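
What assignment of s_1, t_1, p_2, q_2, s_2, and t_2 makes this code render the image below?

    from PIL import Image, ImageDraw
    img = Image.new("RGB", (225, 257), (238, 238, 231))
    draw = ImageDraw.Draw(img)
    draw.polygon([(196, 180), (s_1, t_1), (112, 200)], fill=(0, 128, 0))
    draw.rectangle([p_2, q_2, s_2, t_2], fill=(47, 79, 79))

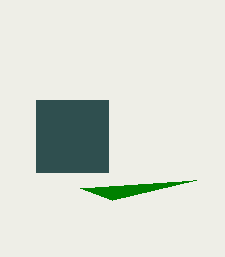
s_1 = 80; t_1 = 188; p_2 = 36; q_2 = 100; s_2 = 108; t_2 = 172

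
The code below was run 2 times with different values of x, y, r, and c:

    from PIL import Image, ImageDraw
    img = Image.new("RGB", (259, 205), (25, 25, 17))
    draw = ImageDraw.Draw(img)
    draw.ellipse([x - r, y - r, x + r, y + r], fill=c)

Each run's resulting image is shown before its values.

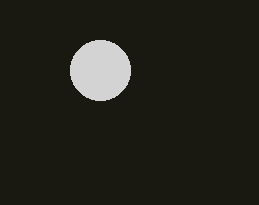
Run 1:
x = 100; y = 70; r = 30; c = 'lightgray'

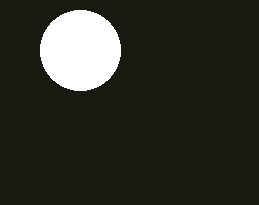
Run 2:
x = 80
y = 50
r = 40
c = 'white'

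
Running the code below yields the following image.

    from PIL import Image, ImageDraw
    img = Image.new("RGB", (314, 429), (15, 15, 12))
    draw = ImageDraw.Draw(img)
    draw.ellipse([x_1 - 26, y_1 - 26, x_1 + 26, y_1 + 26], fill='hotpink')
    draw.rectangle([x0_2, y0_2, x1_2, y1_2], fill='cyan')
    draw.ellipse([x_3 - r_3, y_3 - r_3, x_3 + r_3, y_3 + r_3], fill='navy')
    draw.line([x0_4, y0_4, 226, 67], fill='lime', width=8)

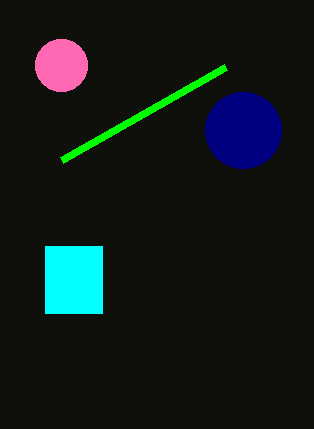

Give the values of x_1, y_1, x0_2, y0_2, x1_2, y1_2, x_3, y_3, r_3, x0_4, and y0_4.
x_1 = 61; y_1 = 65; x0_2 = 45; y0_2 = 246; x1_2 = 102; y1_2 = 313; x_3 = 243; y_3 = 130; r_3 = 38; x0_4 = 62; y0_4 = 160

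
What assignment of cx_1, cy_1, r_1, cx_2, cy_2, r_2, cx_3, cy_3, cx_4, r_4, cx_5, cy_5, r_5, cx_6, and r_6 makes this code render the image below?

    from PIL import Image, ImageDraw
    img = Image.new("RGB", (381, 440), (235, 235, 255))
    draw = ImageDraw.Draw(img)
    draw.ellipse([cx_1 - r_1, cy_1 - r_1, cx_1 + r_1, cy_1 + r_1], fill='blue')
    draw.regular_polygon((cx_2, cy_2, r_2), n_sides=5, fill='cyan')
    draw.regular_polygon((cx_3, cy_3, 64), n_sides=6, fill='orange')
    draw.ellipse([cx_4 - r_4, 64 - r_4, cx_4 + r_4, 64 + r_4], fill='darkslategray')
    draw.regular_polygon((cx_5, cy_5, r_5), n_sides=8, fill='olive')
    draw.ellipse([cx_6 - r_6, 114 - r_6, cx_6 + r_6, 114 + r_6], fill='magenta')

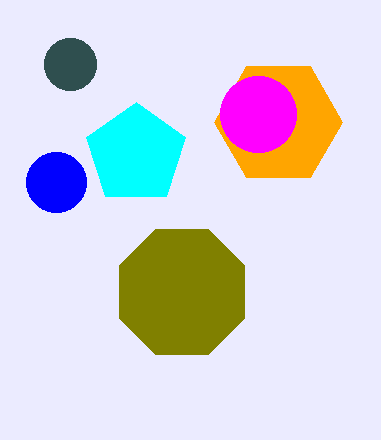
cx_1 = 56, cy_1 = 182, r_1 = 30, cx_2 = 136, cy_2 = 154, r_2 = 52, cx_3 = 278, cy_3 = 122, cx_4 = 70, r_4 = 26, cx_5 = 182, cy_5 = 292, r_5 = 68, cx_6 = 258, r_6 = 38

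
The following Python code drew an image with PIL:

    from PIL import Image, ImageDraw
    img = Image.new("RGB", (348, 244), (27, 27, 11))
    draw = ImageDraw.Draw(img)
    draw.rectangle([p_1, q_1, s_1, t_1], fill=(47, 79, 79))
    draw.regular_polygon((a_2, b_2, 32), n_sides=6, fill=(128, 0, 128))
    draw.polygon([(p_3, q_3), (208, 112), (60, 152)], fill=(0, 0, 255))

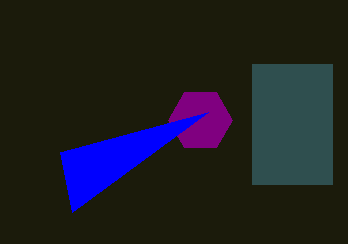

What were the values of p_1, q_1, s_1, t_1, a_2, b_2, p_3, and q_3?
p_1 = 252, q_1 = 64, s_1 = 332, t_1 = 184, a_2 = 200, b_2 = 120, p_3 = 72, q_3 = 212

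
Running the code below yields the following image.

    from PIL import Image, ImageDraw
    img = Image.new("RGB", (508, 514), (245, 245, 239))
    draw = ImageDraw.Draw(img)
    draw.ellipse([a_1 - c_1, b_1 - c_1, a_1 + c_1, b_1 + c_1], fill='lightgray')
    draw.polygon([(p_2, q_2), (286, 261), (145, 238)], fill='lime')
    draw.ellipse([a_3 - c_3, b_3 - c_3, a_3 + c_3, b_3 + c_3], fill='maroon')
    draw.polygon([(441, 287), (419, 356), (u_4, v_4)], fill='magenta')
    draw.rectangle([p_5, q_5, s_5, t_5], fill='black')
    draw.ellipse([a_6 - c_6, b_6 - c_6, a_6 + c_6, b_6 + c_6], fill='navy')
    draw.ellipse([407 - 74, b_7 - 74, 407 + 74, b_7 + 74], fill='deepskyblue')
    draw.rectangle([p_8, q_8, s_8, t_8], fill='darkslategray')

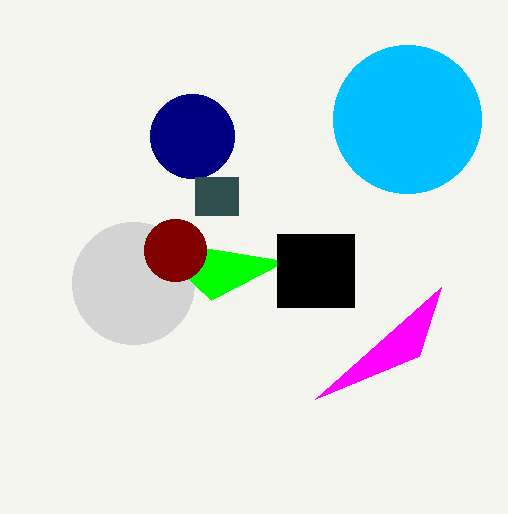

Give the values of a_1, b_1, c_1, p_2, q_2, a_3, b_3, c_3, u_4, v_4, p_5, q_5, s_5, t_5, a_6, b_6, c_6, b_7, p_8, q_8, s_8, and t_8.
a_1 = 133, b_1 = 283, c_1 = 61, p_2 = 211, q_2 = 300, a_3 = 175, b_3 = 250, c_3 = 31, u_4 = 315, v_4 = 399, p_5 = 277, q_5 = 234, s_5 = 354, t_5 = 307, a_6 = 192, b_6 = 136, c_6 = 42, b_7 = 119, p_8 = 195, q_8 = 177, s_8 = 238, t_8 = 215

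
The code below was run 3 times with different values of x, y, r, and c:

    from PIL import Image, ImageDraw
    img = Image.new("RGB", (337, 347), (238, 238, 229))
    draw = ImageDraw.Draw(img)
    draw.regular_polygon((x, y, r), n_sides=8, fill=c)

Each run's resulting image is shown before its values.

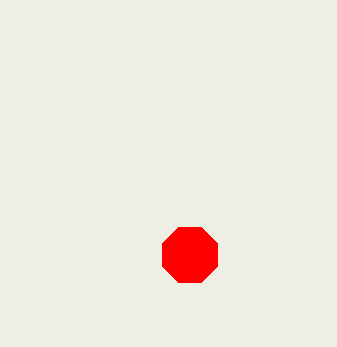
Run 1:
x = 190, y = 255, r = 30, c = 'red'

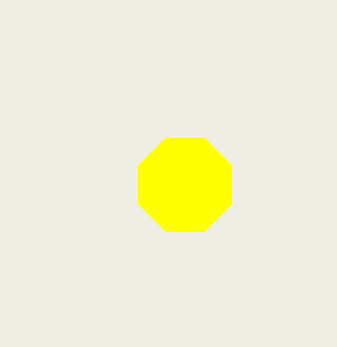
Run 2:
x = 185; y = 185; r = 50; c = 'yellow'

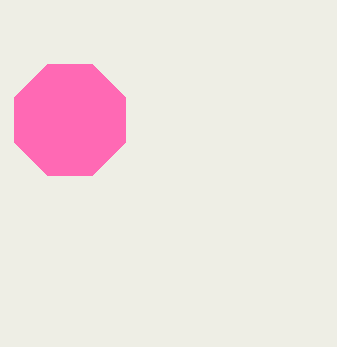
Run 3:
x = 70; y = 120; r = 60; c = 'hotpink'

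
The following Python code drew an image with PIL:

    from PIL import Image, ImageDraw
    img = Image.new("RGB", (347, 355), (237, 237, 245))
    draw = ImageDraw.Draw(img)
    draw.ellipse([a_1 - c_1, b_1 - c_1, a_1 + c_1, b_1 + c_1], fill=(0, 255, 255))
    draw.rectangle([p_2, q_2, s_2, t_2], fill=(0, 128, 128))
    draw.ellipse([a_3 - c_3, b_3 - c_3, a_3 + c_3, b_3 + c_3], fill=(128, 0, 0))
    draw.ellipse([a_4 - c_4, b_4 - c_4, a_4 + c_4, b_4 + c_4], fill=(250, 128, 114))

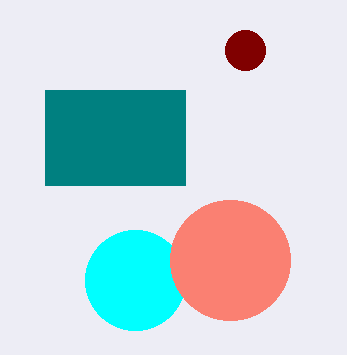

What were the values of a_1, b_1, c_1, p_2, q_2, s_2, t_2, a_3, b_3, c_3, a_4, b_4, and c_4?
a_1 = 135, b_1 = 280, c_1 = 50, p_2 = 45, q_2 = 90, s_2 = 185, t_2 = 185, a_3 = 245, b_3 = 50, c_3 = 20, a_4 = 230, b_4 = 260, c_4 = 60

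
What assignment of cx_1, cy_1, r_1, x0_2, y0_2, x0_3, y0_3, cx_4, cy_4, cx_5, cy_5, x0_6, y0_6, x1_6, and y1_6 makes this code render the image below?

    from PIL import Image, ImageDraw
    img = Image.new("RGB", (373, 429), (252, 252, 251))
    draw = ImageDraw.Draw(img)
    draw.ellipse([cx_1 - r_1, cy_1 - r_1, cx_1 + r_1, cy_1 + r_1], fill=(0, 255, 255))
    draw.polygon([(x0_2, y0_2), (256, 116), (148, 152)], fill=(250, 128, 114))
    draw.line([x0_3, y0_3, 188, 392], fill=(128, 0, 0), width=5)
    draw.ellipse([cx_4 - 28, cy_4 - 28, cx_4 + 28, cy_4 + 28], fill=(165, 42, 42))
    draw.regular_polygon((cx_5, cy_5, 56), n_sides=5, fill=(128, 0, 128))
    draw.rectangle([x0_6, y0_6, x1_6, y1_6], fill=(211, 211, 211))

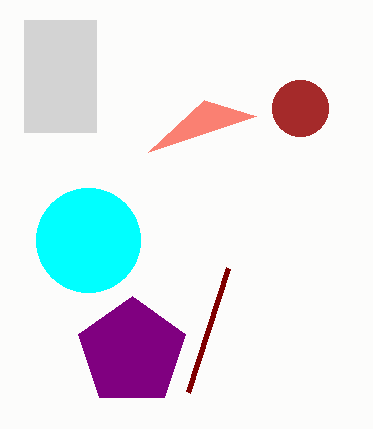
cx_1 = 88
cy_1 = 240
r_1 = 52
x0_2 = 204
y0_2 = 100
x0_3 = 228
y0_3 = 268
cx_4 = 300
cy_4 = 108
cx_5 = 132
cy_5 = 352
x0_6 = 24
y0_6 = 20
x1_6 = 96
y1_6 = 132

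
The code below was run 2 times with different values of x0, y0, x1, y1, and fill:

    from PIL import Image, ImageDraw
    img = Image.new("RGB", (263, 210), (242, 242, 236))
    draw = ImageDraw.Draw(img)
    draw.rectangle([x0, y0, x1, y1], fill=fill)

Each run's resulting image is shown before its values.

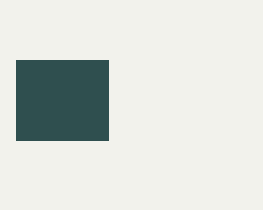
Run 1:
x0 = 16, y0 = 60, x1 = 108, y1 = 140, fill = 'darkslategray'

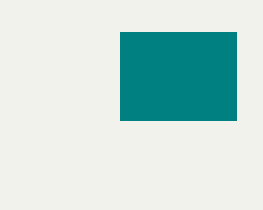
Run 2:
x0 = 120; y0 = 32; x1 = 236; y1 = 120; fill = 'teal'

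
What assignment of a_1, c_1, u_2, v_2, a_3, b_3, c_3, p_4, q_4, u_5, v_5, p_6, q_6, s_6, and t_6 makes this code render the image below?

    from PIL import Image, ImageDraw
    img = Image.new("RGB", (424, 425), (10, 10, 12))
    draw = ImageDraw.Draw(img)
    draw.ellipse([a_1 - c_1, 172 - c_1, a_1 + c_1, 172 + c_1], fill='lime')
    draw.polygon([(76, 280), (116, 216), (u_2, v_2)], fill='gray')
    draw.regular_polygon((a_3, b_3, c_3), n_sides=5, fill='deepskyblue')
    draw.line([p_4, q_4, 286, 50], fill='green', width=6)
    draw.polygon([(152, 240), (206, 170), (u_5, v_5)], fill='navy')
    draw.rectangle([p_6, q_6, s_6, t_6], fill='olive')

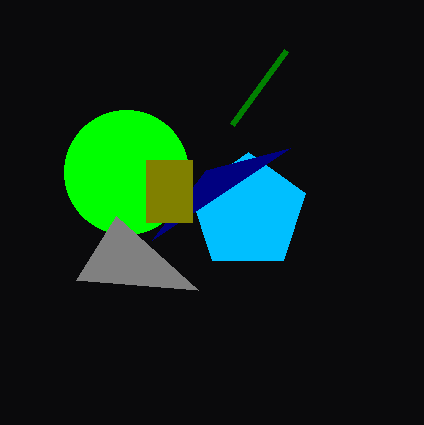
a_1 = 126, c_1 = 62, u_2 = 198, v_2 = 290, a_3 = 248, b_3 = 212, c_3 = 60, p_4 = 232, q_4 = 124, u_5 = 290, v_5 = 148, p_6 = 146, q_6 = 160, s_6 = 192, t_6 = 222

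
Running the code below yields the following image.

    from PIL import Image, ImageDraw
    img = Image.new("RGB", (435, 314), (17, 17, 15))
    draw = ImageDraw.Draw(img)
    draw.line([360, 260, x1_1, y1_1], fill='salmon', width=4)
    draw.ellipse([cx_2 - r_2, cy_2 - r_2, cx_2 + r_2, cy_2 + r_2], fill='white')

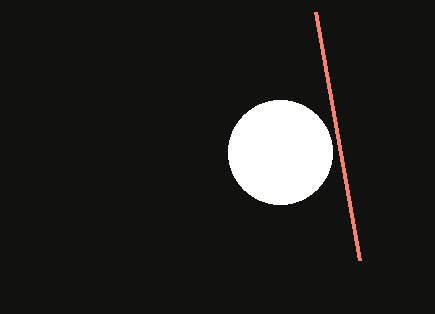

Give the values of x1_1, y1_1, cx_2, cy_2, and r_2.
x1_1 = 316, y1_1 = 12, cx_2 = 280, cy_2 = 152, r_2 = 52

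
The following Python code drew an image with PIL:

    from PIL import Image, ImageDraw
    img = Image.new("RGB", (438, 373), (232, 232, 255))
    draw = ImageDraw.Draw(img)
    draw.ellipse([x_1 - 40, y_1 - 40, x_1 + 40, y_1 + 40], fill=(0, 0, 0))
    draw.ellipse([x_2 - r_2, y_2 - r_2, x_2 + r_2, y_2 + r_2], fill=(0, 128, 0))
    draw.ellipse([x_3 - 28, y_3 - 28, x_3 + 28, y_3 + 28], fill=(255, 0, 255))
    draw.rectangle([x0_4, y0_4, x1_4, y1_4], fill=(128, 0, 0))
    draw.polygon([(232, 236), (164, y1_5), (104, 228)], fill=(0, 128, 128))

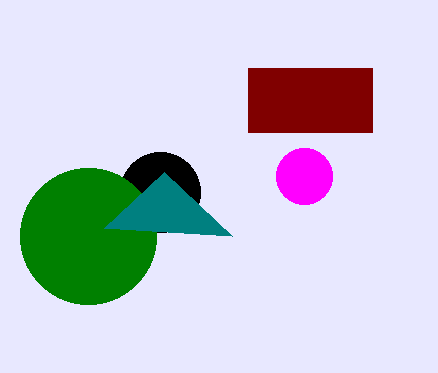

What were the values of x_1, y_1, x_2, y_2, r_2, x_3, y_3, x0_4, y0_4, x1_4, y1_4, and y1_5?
x_1 = 160
y_1 = 192
x_2 = 88
y_2 = 236
r_2 = 68
x_3 = 304
y_3 = 176
x0_4 = 248
y0_4 = 68
x1_4 = 372
y1_4 = 132
y1_5 = 172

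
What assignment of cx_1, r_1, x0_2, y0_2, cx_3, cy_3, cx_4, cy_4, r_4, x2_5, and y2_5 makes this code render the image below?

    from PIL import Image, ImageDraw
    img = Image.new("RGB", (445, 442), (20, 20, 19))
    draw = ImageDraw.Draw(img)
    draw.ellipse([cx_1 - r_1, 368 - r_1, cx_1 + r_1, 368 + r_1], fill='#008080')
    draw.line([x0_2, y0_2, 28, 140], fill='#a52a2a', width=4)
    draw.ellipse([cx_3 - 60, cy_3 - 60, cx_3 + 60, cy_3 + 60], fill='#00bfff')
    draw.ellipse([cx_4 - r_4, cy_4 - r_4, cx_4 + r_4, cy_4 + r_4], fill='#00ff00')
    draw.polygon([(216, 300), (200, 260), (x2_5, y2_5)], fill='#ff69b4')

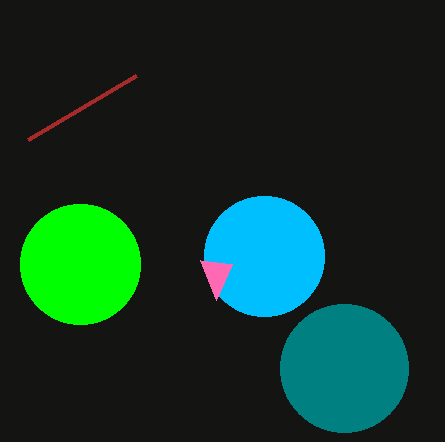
cx_1 = 344, r_1 = 64, x0_2 = 136, y0_2 = 76, cx_3 = 264, cy_3 = 256, cx_4 = 80, cy_4 = 264, r_4 = 60, x2_5 = 232, y2_5 = 264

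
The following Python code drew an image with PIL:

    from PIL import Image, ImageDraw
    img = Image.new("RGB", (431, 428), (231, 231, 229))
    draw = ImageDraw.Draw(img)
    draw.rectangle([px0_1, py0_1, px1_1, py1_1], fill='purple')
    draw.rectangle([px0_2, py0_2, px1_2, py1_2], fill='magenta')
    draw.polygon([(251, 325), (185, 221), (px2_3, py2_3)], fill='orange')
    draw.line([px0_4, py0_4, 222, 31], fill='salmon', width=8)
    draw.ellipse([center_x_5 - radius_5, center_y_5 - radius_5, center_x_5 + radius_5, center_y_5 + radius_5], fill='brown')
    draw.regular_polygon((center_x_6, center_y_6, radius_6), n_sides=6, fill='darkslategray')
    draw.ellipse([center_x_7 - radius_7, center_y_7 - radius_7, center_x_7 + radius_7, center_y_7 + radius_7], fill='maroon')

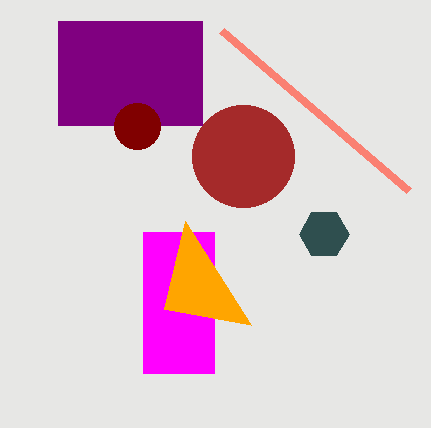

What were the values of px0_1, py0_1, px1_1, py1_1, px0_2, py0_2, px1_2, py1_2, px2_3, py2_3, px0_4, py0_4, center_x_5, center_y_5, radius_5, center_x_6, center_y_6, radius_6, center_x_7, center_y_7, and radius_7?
px0_1 = 58; py0_1 = 21; px1_1 = 202; py1_1 = 125; px0_2 = 143; py0_2 = 232; px1_2 = 214; py1_2 = 373; px2_3 = 164; py2_3 = 309; px0_4 = 409; py0_4 = 191; center_x_5 = 243; center_y_5 = 156; radius_5 = 51; center_x_6 = 324; center_y_6 = 234; radius_6 = 25; center_x_7 = 137; center_y_7 = 126; radius_7 = 23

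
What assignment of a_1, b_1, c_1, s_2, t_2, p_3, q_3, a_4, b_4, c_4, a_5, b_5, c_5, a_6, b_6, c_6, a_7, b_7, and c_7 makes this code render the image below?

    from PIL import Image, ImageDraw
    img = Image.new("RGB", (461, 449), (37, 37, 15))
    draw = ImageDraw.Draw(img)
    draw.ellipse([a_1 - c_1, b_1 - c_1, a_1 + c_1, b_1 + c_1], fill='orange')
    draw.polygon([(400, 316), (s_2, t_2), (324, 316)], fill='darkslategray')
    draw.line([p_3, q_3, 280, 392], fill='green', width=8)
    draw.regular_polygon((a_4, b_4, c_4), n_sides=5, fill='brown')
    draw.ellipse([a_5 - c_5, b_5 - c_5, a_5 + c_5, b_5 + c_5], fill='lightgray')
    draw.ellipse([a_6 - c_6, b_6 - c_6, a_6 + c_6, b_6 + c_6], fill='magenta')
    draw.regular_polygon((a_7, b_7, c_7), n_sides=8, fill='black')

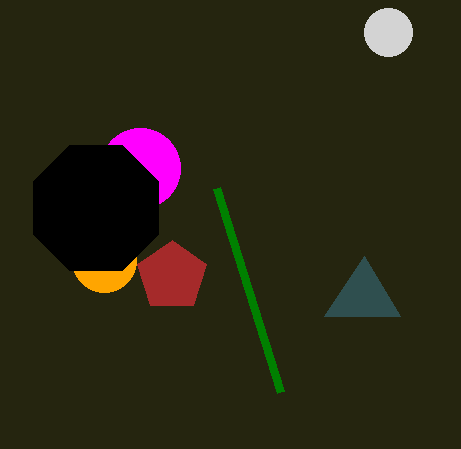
a_1 = 104
b_1 = 260
c_1 = 32
s_2 = 364
t_2 = 256
p_3 = 216
q_3 = 188
a_4 = 172
b_4 = 276
c_4 = 36
a_5 = 388
b_5 = 32
c_5 = 24
a_6 = 140
b_6 = 168
c_6 = 40
a_7 = 96
b_7 = 208
c_7 = 68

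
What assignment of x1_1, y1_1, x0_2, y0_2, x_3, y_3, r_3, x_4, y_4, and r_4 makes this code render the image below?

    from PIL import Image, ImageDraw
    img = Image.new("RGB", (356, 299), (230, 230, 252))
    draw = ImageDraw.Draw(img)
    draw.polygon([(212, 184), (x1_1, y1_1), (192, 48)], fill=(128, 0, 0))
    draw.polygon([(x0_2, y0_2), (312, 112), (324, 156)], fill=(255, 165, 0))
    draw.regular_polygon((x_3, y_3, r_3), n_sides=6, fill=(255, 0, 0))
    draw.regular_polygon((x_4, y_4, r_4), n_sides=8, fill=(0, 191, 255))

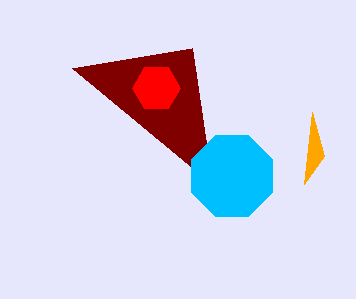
x1_1 = 72, y1_1 = 68, x0_2 = 304, y0_2 = 184, x_3 = 156, y_3 = 88, r_3 = 24, x_4 = 232, y_4 = 176, r_4 = 44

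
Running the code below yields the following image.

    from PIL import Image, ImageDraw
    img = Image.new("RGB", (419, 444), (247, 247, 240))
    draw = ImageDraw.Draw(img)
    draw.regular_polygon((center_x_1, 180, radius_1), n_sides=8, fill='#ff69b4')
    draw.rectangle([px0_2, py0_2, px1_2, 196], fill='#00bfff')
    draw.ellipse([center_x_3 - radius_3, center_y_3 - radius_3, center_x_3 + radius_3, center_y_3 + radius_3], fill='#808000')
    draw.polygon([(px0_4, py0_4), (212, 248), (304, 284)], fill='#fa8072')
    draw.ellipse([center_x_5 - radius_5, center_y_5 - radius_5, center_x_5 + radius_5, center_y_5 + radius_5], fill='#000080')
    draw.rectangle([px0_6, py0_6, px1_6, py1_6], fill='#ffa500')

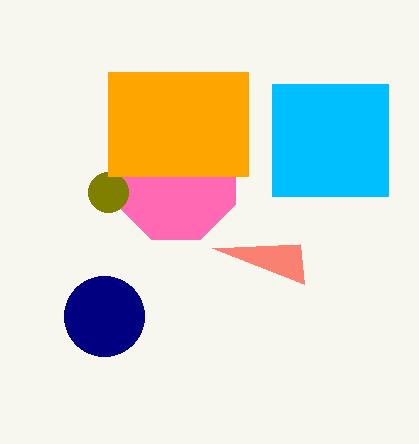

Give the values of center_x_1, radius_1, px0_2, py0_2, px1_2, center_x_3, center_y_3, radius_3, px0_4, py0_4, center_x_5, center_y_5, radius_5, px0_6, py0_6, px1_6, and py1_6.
center_x_1 = 176
radius_1 = 64
px0_2 = 272
py0_2 = 84
px1_2 = 388
center_x_3 = 108
center_y_3 = 192
radius_3 = 20
px0_4 = 300
py0_4 = 244
center_x_5 = 104
center_y_5 = 316
radius_5 = 40
px0_6 = 108
py0_6 = 72
px1_6 = 248
py1_6 = 176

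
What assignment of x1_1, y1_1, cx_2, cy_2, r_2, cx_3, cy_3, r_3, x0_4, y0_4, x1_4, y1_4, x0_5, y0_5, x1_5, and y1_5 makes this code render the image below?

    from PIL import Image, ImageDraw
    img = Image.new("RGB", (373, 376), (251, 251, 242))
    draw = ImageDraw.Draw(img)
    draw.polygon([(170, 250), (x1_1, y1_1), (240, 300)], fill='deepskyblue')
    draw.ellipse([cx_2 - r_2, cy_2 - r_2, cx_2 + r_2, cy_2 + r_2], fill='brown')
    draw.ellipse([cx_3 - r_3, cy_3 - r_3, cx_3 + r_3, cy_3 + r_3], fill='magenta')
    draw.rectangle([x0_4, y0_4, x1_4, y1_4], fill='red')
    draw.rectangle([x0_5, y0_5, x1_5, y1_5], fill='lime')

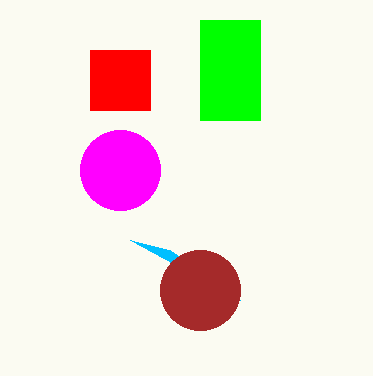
x1_1 = 130
y1_1 = 240
cx_2 = 200
cy_2 = 290
r_2 = 40
cx_3 = 120
cy_3 = 170
r_3 = 40
x0_4 = 90
y0_4 = 50
x1_4 = 150
y1_4 = 110
x0_5 = 200
y0_5 = 20
x1_5 = 260
y1_5 = 120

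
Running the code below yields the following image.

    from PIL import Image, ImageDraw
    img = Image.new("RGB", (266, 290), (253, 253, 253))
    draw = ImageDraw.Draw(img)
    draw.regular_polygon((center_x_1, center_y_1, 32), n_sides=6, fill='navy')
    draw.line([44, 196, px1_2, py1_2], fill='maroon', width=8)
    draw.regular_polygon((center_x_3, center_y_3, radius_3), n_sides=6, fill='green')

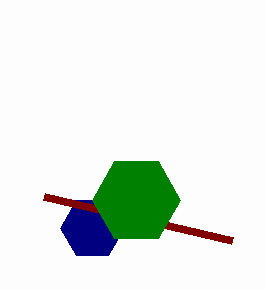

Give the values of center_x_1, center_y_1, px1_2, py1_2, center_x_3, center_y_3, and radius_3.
center_x_1 = 92; center_y_1 = 228; px1_2 = 232; py1_2 = 240; center_x_3 = 136; center_y_3 = 200; radius_3 = 44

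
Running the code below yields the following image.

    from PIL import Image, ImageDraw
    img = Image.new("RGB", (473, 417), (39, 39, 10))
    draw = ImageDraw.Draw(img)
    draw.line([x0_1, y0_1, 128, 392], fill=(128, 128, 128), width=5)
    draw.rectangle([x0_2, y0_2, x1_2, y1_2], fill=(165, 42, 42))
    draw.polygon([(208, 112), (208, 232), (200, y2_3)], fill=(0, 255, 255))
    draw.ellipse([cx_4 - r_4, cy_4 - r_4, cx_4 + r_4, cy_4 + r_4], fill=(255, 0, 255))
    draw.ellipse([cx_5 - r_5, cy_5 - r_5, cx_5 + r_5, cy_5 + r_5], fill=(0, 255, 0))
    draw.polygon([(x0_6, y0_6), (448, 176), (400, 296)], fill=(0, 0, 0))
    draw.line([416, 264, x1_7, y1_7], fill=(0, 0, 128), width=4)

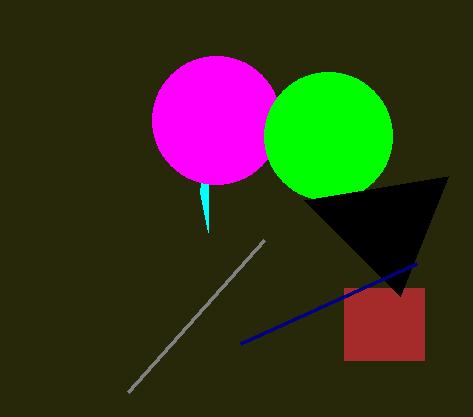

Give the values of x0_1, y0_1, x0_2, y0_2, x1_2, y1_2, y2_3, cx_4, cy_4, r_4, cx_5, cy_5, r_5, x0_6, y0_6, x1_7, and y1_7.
x0_1 = 264; y0_1 = 240; x0_2 = 344; y0_2 = 288; x1_2 = 424; y1_2 = 360; y2_3 = 192; cx_4 = 216; cy_4 = 120; r_4 = 64; cx_5 = 328; cy_5 = 136; r_5 = 64; x0_6 = 304; y0_6 = 200; x1_7 = 240; y1_7 = 344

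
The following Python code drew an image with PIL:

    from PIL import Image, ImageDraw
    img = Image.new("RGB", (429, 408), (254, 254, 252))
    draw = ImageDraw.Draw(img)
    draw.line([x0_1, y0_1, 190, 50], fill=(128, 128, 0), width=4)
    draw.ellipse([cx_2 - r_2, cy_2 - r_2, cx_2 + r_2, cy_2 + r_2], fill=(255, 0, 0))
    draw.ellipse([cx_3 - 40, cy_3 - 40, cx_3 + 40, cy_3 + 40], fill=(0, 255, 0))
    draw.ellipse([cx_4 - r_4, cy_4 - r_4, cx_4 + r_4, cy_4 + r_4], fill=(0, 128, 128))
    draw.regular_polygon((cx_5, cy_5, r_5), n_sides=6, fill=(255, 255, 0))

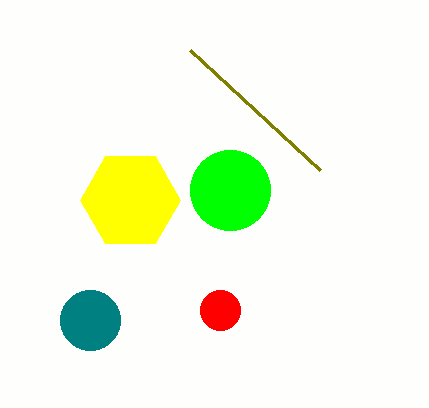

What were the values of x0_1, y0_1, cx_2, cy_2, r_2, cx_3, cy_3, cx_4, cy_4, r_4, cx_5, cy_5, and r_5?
x0_1 = 320, y0_1 = 170, cx_2 = 220, cy_2 = 310, r_2 = 20, cx_3 = 230, cy_3 = 190, cx_4 = 90, cy_4 = 320, r_4 = 30, cx_5 = 130, cy_5 = 200, r_5 = 50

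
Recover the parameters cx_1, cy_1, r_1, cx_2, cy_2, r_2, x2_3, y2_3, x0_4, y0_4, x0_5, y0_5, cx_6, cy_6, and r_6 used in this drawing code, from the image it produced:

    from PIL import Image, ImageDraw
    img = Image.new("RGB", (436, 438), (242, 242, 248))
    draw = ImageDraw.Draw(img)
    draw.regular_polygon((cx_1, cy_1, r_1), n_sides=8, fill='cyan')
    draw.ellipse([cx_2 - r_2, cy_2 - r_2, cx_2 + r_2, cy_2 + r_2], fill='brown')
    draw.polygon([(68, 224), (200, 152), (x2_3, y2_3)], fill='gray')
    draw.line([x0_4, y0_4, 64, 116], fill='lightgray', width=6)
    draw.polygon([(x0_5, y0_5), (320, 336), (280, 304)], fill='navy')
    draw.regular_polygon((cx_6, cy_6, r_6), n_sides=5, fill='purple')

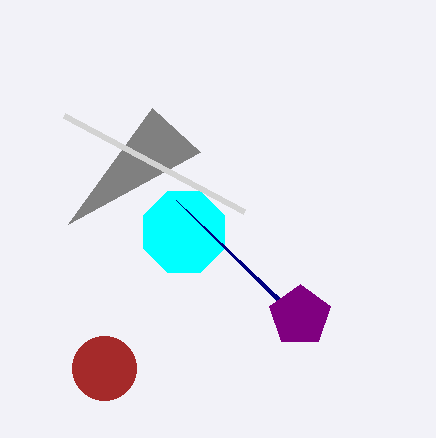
cx_1 = 184; cy_1 = 232; r_1 = 44; cx_2 = 104; cy_2 = 368; r_2 = 32; x2_3 = 152; y2_3 = 108; x0_4 = 244; y0_4 = 212; x0_5 = 176; y0_5 = 200; cx_6 = 300; cy_6 = 316; r_6 = 32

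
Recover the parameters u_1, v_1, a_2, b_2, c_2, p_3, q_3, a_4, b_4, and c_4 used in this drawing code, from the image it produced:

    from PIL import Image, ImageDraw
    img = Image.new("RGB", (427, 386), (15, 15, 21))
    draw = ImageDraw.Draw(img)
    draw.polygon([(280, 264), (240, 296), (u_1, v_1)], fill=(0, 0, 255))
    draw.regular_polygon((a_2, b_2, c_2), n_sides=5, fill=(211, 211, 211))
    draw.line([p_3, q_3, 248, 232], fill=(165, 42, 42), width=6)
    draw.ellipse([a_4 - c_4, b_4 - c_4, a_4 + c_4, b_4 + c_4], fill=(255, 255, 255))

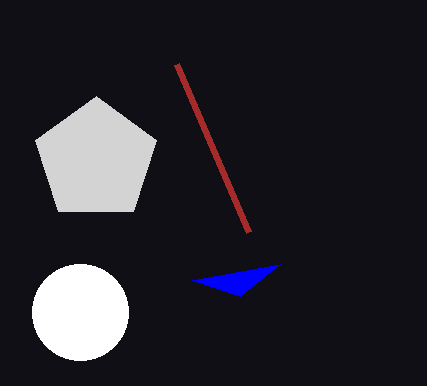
u_1 = 192
v_1 = 280
a_2 = 96
b_2 = 160
c_2 = 64
p_3 = 176
q_3 = 64
a_4 = 80
b_4 = 312
c_4 = 48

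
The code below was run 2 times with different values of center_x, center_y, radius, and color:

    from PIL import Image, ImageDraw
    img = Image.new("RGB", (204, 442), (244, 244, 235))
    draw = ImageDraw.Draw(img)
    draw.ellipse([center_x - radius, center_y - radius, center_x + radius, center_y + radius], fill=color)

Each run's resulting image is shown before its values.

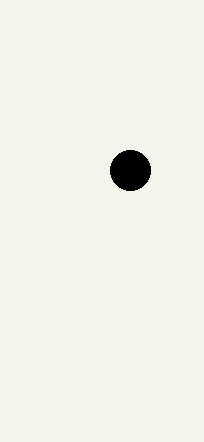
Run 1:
center_x = 130, center_y = 170, radius = 20, color = 'black'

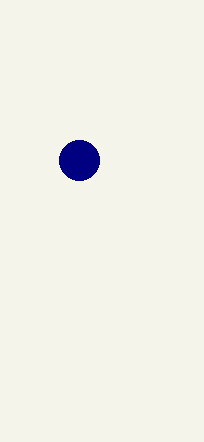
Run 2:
center_x = 79, center_y = 160, radius = 20, color = 'navy'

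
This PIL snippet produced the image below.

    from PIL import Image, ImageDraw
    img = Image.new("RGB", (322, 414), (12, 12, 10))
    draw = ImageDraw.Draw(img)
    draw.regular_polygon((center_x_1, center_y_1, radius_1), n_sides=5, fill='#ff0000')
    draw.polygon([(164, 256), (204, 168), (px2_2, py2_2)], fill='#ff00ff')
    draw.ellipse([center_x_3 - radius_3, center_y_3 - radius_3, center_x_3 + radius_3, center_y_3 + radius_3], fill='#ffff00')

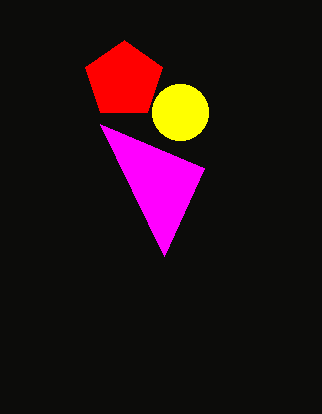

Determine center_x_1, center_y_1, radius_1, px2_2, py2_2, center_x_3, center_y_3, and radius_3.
center_x_1 = 124; center_y_1 = 80; radius_1 = 40; px2_2 = 100; py2_2 = 124; center_x_3 = 180; center_y_3 = 112; radius_3 = 28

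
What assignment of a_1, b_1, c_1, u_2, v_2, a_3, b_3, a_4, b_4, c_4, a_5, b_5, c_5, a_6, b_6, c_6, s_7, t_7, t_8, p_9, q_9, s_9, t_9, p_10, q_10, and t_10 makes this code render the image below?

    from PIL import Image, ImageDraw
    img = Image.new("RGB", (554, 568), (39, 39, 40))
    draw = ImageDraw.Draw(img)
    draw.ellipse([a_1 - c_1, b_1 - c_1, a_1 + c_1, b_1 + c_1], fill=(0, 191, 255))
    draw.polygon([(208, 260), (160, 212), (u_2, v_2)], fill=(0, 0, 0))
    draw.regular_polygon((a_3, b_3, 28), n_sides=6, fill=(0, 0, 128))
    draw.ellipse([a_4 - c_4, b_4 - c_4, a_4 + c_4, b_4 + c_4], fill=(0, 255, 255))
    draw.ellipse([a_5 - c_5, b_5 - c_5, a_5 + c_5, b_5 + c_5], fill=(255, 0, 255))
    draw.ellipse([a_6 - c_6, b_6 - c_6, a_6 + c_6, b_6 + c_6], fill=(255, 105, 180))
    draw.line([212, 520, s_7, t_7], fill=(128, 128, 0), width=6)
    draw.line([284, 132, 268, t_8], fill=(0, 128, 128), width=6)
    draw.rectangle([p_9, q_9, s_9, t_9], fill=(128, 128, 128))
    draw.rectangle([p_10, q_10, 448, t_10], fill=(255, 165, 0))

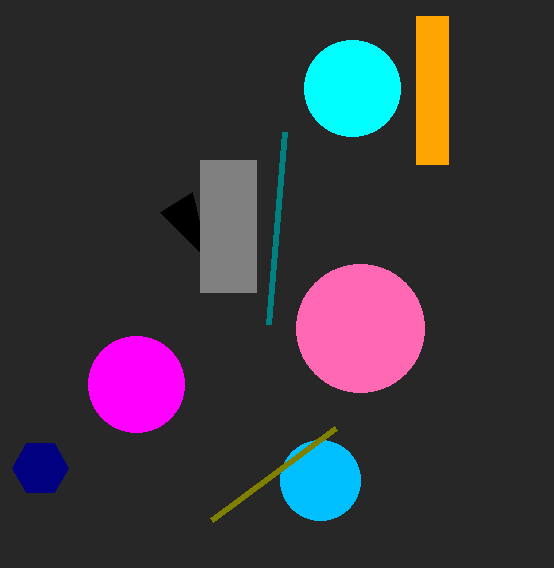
a_1 = 320
b_1 = 480
c_1 = 40
u_2 = 192
v_2 = 192
a_3 = 40
b_3 = 468
a_4 = 352
b_4 = 88
c_4 = 48
a_5 = 136
b_5 = 384
c_5 = 48
a_6 = 360
b_6 = 328
c_6 = 64
s_7 = 336
t_7 = 428
t_8 = 324
p_9 = 200
q_9 = 160
s_9 = 256
t_9 = 292
p_10 = 416
q_10 = 16
t_10 = 164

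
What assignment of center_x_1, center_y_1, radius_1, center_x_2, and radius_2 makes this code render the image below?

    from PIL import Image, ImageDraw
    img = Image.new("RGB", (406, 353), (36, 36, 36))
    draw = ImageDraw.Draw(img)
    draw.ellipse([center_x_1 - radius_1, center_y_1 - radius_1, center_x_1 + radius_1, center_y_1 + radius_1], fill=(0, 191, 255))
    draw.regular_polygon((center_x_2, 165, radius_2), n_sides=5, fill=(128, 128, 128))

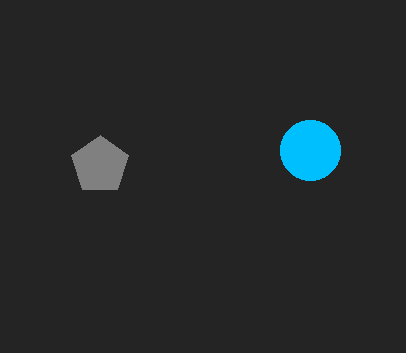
center_x_1 = 310
center_y_1 = 150
radius_1 = 30
center_x_2 = 100
radius_2 = 30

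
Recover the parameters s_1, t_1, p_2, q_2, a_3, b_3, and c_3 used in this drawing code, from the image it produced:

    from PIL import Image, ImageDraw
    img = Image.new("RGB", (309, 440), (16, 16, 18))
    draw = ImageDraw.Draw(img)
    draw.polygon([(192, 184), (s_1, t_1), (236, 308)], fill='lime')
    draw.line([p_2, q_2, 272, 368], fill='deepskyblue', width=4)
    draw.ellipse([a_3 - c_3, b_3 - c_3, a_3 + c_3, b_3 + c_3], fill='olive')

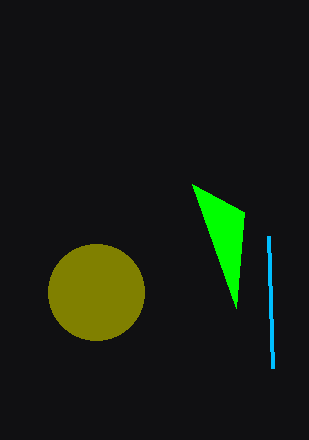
s_1 = 244, t_1 = 212, p_2 = 268, q_2 = 236, a_3 = 96, b_3 = 292, c_3 = 48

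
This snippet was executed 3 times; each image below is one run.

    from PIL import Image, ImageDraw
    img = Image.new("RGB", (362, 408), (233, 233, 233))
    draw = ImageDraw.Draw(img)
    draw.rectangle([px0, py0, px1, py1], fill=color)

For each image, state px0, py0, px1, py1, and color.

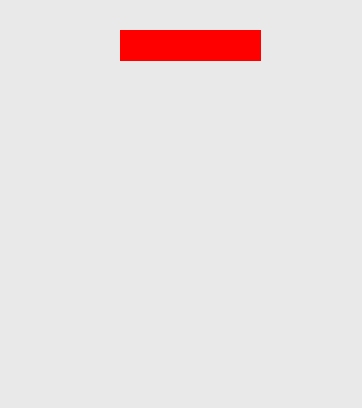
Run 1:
px0 = 120
py0 = 30
px1 = 260
py1 = 60
color = 'red'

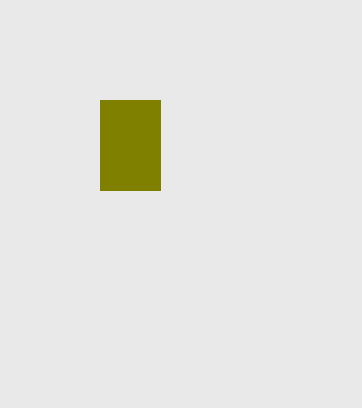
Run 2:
px0 = 100, py0 = 100, px1 = 160, py1 = 190, color = 'olive'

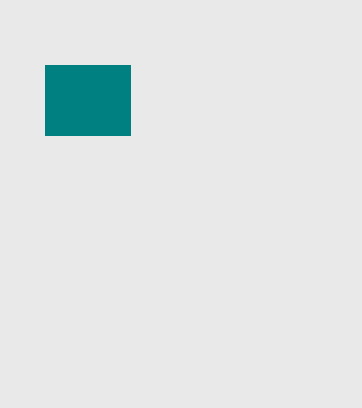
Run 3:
px0 = 45
py0 = 65
px1 = 130
py1 = 135
color = 'teal'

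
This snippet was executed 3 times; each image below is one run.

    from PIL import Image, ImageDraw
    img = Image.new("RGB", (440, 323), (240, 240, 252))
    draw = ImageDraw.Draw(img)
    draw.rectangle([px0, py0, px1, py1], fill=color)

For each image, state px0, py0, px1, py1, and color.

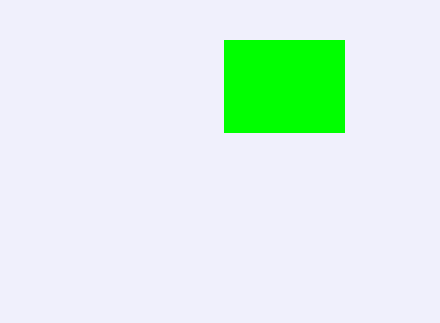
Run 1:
px0 = 224; py0 = 40; px1 = 344; py1 = 132; color = 'lime'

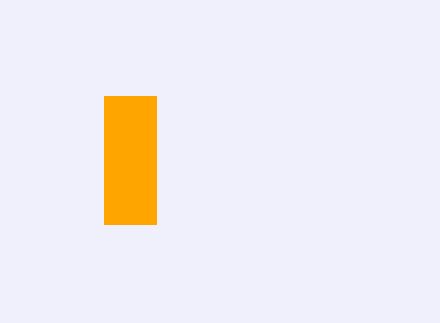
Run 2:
px0 = 104
py0 = 96
px1 = 156
py1 = 224
color = 'orange'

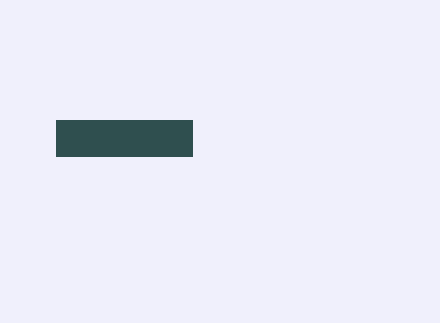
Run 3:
px0 = 56, py0 = 120, px1 = 192, py1 = 156, color = 'darkslategray'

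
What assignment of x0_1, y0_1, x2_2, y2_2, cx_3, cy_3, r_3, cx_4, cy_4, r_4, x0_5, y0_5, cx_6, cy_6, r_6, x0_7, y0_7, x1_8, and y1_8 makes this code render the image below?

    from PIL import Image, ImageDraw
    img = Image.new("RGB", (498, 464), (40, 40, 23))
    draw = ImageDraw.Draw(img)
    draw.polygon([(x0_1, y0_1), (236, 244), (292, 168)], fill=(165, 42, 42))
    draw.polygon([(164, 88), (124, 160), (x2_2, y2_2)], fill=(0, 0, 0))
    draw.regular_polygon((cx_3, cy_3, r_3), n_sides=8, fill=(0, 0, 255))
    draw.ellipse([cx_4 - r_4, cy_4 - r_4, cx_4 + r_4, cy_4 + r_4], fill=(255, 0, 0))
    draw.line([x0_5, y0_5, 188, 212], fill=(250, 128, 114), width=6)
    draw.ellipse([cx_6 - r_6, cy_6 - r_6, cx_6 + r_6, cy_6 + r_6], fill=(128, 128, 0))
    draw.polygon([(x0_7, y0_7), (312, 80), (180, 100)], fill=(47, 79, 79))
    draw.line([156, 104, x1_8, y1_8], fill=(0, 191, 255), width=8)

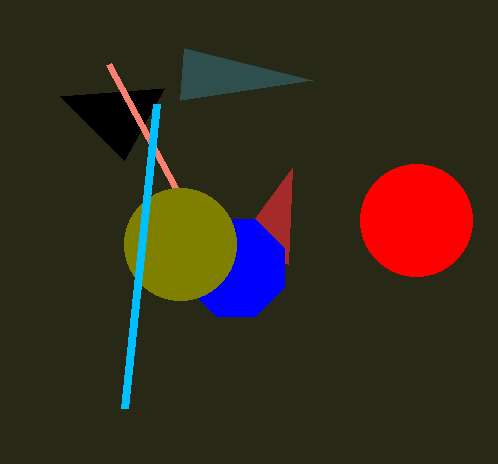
x0_1 = 288
y0_1 = 264
x2_2 = 60
y2_2 = 96
cx_3 = 236
cy_3 = 268
r_3 = 52
cx_4 = 416
cy_4 = 220
r_4 = 56
x0_5 = 108
y0_5 = 64
cx_6 = 180
cy_6 = 244
r_6 = 56
x0_7 = 184
y0_7 = 48
x1_8 = 124
y1_8 = 408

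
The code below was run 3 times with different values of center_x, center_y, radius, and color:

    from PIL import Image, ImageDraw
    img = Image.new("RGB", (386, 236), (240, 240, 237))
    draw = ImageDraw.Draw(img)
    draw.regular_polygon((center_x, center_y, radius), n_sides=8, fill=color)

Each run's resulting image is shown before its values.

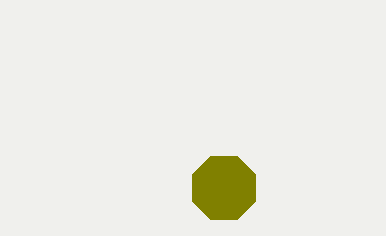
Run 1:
center_x = 224
center_y = 188
radius = 34
color = 'olive'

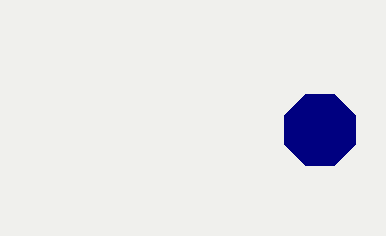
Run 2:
center_x = 320
center_y = 130
radius = 38
color = 'navy'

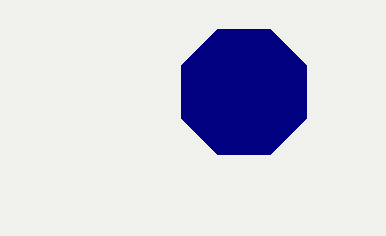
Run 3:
center_x = 244, center_y = 92, radius = 68, color = 'navy'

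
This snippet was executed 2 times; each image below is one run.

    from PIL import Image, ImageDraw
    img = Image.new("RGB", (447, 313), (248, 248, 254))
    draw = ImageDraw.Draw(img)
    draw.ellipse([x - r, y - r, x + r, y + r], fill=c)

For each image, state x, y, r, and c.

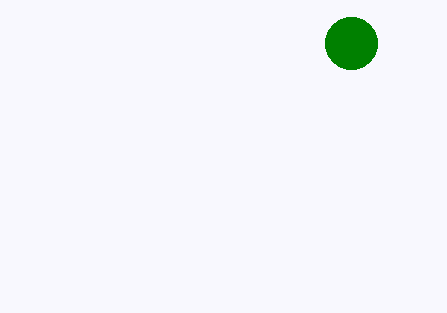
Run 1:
x = 351; y = 43; r = 26; c = 'green'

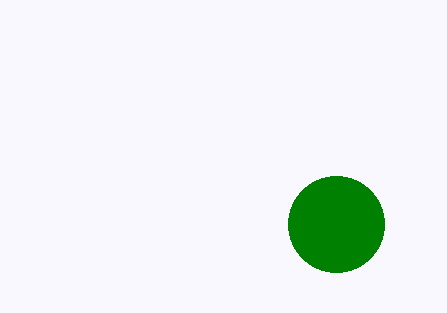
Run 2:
x = 336, y = 224, r = 48, c = 'green'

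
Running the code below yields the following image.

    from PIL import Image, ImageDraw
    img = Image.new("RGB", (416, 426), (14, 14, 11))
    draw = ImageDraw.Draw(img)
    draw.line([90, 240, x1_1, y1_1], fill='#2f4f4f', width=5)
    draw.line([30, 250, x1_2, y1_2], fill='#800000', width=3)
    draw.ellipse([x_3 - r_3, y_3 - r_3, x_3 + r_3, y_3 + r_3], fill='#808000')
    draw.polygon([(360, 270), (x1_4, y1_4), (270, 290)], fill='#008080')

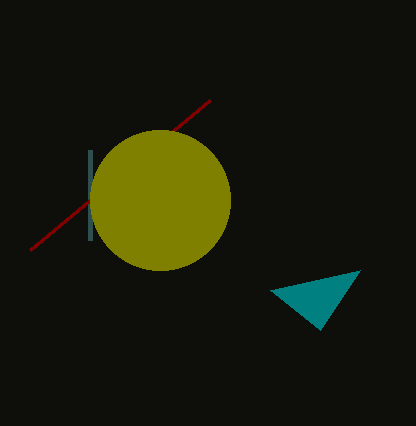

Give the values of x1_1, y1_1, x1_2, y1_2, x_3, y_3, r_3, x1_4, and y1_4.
x1_1 = 90
y1_1 = 150
x1_2 = 210
y1_2 = 100
x_3 = 160
y_3 = 200
r_3 = 70
x1_4 = 320
y1_4 = 330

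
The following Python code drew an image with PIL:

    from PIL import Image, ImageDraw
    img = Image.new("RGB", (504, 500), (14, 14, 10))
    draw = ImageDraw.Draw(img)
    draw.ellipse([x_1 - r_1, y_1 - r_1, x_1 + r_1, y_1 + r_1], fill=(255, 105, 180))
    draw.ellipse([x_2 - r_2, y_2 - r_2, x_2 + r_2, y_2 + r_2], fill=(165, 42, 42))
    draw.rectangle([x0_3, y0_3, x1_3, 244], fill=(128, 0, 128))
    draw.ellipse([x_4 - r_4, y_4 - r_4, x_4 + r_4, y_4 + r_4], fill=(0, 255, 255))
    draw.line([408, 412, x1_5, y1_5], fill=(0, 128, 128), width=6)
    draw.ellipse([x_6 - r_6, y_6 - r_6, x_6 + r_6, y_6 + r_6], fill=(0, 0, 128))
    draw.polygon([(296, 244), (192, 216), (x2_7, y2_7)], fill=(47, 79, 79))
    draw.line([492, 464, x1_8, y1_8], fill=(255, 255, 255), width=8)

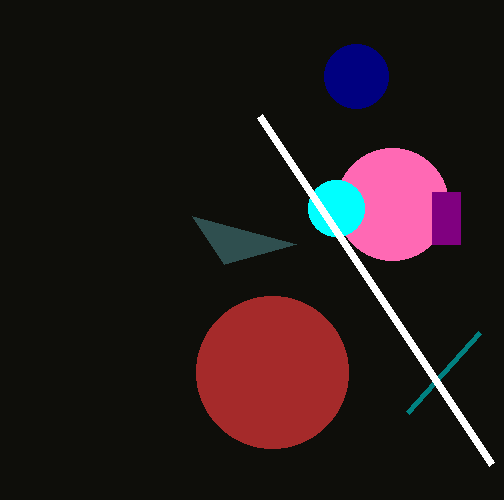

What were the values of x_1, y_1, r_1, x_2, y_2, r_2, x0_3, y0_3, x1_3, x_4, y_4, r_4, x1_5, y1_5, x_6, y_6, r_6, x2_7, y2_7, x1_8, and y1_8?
x_1 = 392
y_1 = 204
r_1 = 56
x_2 = 272
y_2 = 372
r_2 = 76
x0_3 = 432
y0_3 = 192
x1_3 = 460
x_4 = 336
y_4 = 208
r_4 = 28
x1_5 = 480
y1_5 = 332
x_6 = 356
y_6 = 76
r_6 = 32
x2_7 = 224
y2_7 = 264
x1_8 = 260
y1_8 = 116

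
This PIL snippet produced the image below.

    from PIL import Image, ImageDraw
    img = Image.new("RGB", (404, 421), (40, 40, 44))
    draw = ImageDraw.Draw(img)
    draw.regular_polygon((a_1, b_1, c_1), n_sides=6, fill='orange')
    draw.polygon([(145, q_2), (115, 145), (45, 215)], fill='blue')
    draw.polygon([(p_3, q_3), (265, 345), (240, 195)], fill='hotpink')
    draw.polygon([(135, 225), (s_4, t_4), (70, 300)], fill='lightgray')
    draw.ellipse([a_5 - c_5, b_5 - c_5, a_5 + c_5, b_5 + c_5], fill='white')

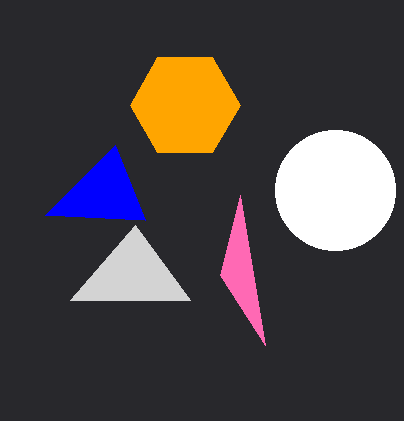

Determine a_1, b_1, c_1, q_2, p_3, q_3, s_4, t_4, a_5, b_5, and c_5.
a_1 = 185; b_1 = 105; c_1 = 55; q_2 = 220; p_3 = 220; q_3 = 275; s_4 = 190; t_4 = 300; a_5 = 335; b_5 = 190; c_5 = 60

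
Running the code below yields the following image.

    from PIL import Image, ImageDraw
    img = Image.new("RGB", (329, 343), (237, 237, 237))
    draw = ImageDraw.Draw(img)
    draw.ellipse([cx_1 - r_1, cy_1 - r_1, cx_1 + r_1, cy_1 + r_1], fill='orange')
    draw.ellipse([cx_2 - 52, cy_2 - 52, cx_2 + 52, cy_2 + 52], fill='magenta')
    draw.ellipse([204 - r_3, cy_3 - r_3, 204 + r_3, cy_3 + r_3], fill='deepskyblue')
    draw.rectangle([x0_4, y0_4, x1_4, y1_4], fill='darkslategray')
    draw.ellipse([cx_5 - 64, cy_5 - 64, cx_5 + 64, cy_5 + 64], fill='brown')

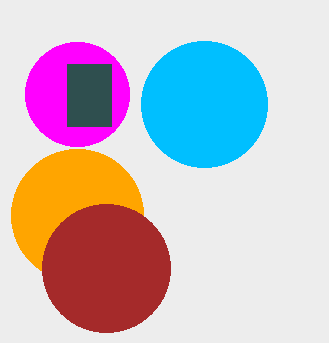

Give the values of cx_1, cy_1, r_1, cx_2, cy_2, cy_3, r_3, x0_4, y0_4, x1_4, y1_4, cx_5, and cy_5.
cx_1 = 77, cy_1 = 215, r_1 = 66, cx_2 = 77, cy_2 = 94, cy_3 = 104, r_3 = 63, x0_4 = 67, y0_4 = 64, x1_4 = 111, y1_4 = 126, cx_5 = 106, cy_5 = 268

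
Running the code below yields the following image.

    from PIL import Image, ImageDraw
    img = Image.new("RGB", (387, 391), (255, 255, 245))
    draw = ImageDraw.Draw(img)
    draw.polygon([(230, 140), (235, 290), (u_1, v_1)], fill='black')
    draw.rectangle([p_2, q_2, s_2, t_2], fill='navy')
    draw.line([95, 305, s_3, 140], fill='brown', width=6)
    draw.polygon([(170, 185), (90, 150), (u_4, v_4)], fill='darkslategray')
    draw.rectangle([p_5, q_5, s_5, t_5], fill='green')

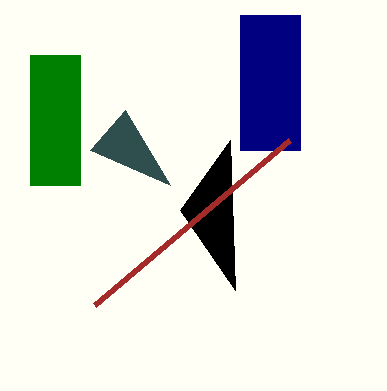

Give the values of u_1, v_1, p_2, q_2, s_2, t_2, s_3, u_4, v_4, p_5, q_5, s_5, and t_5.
u_1 = 180
v_1 = 210
p_2 = 240
q_2 = 15
s_2 = 300
t_2 = 150
s_3 = 290
u_4 = 125
v_4 = 110
p_5 = 30
q_5 = 55
s_5 = 80
t_5 = 185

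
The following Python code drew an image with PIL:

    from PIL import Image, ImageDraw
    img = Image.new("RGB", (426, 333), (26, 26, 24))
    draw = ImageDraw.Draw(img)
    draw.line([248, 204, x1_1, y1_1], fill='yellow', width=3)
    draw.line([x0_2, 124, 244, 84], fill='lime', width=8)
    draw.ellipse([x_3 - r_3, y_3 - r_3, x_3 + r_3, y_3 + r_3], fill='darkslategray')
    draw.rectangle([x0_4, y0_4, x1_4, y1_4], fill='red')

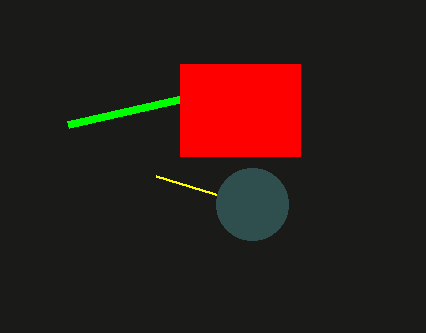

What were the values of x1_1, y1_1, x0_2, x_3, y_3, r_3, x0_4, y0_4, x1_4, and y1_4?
x1_1 = 156
y1_1 = 176
x0_2 = 68
x_3 = 252
y_3 = 204
r_3 = 36
x0_4 = 180
y0_4 = 64
x1_4 = 300
y1_4 = 156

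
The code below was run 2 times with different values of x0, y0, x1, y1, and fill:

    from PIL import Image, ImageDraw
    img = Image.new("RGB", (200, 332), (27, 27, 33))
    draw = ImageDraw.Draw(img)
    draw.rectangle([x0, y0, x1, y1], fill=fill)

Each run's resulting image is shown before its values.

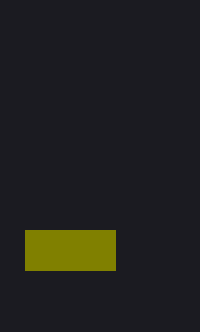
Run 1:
x0 = 25
y0 = 230
x1 = 115
y1 = 270
fill = 'olive'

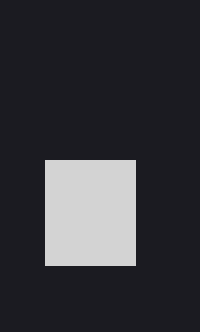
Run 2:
x0 = 45
y0 = 160
x1 = 135
y1 = 265
fill = 'lightgray'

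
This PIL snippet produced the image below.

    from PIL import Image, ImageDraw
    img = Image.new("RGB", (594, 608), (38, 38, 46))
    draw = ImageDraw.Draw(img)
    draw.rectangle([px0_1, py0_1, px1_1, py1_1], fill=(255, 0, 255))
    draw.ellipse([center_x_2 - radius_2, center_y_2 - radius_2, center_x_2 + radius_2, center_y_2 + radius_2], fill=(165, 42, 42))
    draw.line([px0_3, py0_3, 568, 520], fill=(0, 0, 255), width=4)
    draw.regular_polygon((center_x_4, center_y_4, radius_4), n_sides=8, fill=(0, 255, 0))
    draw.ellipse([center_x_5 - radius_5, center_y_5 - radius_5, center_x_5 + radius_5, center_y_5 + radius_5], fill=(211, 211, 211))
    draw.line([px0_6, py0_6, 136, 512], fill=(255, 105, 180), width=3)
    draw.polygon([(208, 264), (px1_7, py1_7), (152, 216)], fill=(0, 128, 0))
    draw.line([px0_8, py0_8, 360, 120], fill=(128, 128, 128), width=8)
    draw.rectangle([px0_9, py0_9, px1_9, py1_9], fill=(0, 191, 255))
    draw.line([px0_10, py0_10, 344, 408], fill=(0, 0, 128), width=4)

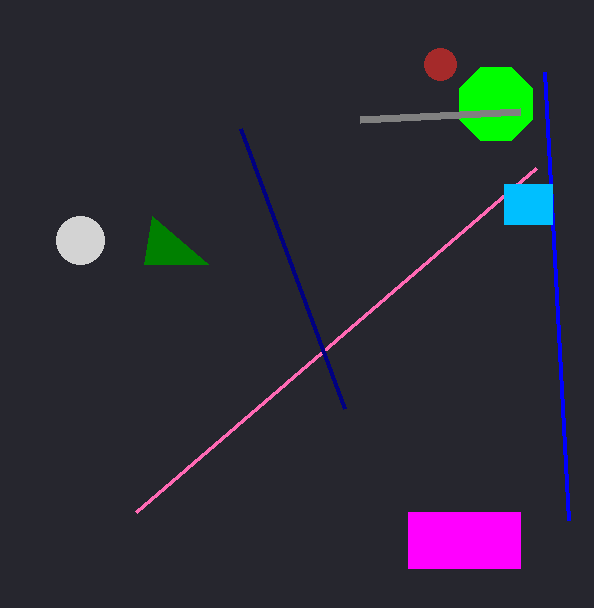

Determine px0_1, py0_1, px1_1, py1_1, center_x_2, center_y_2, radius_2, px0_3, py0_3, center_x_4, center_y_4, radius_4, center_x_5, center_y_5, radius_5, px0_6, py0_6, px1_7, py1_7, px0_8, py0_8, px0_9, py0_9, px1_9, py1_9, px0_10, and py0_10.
px0_1 = 408, py0_1 = 512, px1_1 = 520, py1_1 = 568, center_x_2 = 440, center_y_2 = 64, radius_2 = 16, px0_3 = 544, py0_3 = 72, center_x_4 = 496, center_y_4 = 104, radius_4 = 40, center_x_5 = 80, center_y_5 = 240, radius_5 = 24, px0_6 = 536, py0_6 = 168, px1_7 = 144, py1_7 = 264, px0_8 = 520, py0_8 = 112, px0_9 = 504, py0_9 = 184, px1_9 = 552, py1_9 = 224, px0_10 = 240, py0_10 = 128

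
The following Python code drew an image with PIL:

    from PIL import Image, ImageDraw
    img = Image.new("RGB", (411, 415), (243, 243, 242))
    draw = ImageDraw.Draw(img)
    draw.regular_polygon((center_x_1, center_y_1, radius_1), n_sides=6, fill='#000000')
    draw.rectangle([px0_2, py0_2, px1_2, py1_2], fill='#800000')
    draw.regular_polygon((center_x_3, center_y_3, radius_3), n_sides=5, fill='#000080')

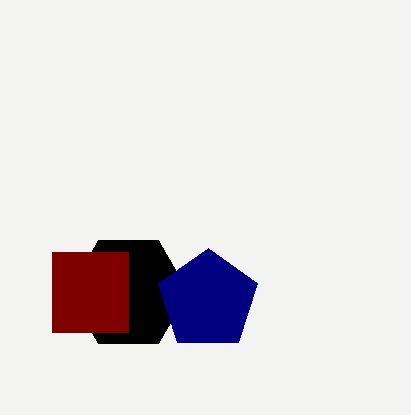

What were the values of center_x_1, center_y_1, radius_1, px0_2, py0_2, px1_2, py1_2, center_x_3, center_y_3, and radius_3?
center_x_1 = 128; center_y_1 = 292; radius_1 = 60; px0_2 = 52; py0_2 = 252; px1_2 = 128; py1_2 = 332; center_x_3 = 208; center_y_3 = 300; radius_3 = 52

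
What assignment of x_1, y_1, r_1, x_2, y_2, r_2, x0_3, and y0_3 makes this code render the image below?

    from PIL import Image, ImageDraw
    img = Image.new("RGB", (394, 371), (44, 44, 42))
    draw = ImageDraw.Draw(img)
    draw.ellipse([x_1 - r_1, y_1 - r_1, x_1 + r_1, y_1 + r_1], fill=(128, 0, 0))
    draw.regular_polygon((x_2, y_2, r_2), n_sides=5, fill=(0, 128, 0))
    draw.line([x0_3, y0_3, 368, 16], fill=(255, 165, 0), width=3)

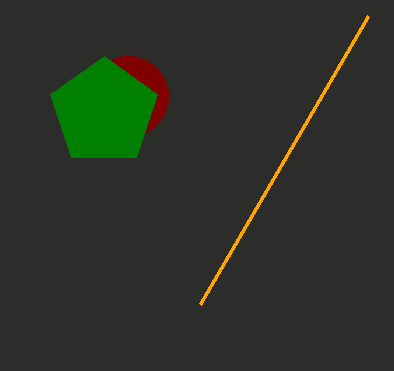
x_1 = 128; y_1 = 96; r_1 = 40; x_2 = 104; y_2 = 112; r_2 = 56; x0_3 = 200; y0_3 = 304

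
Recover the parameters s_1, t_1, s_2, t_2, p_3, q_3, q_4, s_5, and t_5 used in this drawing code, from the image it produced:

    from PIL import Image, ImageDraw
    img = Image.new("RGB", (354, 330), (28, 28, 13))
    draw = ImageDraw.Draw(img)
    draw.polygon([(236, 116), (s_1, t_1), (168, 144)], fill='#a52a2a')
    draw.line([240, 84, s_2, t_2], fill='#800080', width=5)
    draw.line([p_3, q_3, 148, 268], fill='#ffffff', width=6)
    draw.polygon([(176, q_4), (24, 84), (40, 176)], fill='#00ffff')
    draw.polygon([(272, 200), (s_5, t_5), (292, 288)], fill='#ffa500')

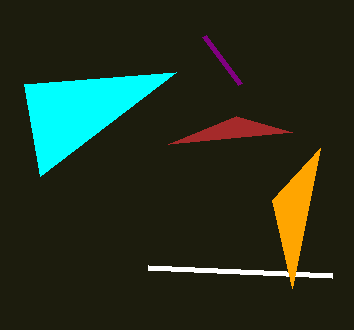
s_1 = 292, t_1 = 132, s_2 = 204, t_2 = 36, p_3 = 332, q_3 = 276, q_4 = 72, s_5 = 320, t_5 = 148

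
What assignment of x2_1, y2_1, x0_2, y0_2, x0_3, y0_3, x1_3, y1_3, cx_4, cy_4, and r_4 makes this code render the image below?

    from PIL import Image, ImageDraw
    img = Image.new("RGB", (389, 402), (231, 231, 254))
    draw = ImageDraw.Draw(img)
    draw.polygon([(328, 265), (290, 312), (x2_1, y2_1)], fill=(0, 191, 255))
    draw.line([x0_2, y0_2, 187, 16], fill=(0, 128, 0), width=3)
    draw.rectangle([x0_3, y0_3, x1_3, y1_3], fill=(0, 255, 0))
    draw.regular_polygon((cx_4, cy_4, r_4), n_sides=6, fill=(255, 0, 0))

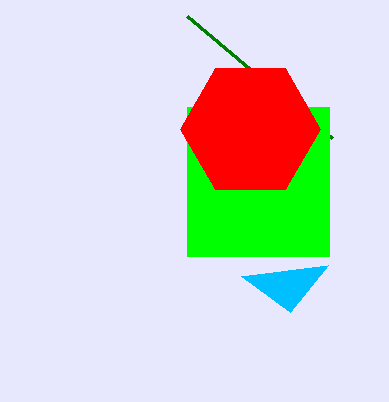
x2_1 = 241; y2_1 = 276; x0_2 = 332; y0_2 = 138; x0_3 = 187; y0_3 = 107; x1_3 = 329; y1_3 = 256; cx_4 = 250; cy_4 = 129; r_4 = 70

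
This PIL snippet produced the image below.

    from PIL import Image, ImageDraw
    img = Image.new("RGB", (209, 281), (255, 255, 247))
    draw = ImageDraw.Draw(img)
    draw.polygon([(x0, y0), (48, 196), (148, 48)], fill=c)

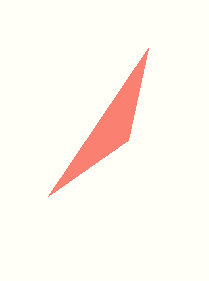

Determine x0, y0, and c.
x0 = 128, y0 = 140, c = 'salmon'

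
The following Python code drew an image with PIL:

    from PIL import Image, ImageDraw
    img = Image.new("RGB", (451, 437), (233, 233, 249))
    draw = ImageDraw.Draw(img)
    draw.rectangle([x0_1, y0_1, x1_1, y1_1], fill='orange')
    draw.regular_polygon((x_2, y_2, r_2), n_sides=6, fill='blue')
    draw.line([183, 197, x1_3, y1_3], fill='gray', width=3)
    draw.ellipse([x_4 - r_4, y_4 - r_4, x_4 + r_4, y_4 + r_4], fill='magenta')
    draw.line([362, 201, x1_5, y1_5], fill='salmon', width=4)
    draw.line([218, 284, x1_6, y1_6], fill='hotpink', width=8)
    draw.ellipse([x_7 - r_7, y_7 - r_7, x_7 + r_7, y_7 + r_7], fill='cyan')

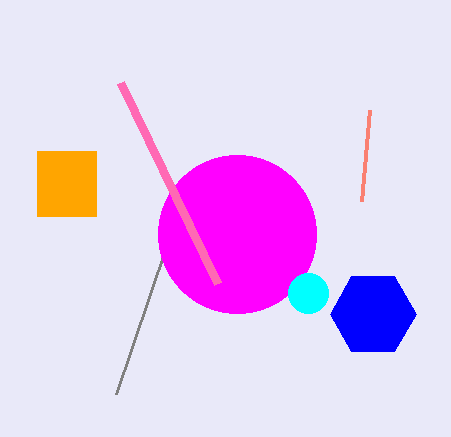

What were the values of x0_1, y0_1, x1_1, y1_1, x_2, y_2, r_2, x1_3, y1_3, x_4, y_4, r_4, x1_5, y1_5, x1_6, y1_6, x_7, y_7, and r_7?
x0_1 = 37, y0_1 = 151, x1_1 = 96, y1_1 = 216, x_2 = 373, y_2 = 314, r_2 = 43, x1_3 = 116, y1_3 = 394, x_4 = 237, y_4 = 234, r_4 = 79, x1_5 = 370, y1_5 = 110, x1_6 = 121, y1_6 = 83, x_7 = 308, y_7 = 293, r_7 = 20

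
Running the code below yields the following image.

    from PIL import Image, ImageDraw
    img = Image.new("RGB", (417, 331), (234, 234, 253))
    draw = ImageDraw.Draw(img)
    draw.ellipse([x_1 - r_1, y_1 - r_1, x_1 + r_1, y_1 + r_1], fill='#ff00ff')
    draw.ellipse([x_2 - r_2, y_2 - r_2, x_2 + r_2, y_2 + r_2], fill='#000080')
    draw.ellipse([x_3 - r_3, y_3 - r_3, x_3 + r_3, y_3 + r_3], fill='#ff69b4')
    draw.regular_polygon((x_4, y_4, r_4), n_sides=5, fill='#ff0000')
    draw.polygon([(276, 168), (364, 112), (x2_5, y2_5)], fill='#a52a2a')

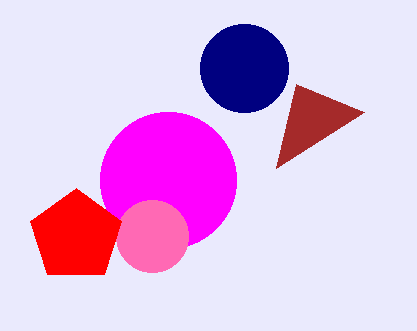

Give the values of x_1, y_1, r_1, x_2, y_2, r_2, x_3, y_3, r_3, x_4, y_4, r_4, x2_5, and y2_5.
x_1 = 168, y_1 = 180, r_1 = 68, x_2 = 244, y_2 = 68, r_2 = 44, x_3 = 152, y_3 = 236, r_3 = 36, x_4 = 76, y_4 = 236, r_4 = 48, x2_5 = 296, y2_5 = 84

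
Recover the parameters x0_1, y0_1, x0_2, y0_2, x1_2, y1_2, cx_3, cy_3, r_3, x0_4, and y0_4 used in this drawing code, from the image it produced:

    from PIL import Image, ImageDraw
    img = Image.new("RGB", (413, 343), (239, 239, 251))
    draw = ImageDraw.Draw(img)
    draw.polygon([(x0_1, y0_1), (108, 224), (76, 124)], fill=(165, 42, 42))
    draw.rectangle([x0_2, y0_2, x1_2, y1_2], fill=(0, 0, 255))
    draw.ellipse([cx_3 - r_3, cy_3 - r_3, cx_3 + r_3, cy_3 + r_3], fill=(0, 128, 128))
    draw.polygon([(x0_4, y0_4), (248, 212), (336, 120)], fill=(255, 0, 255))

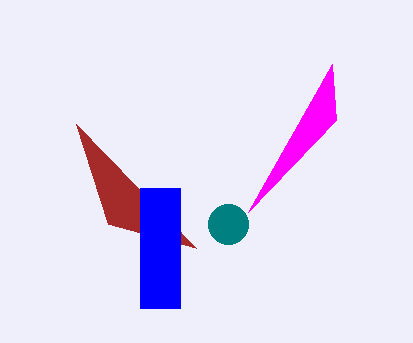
x0_1 = 196; y0_1 = 248; x0_2 = 140; y0_2 = 188; x1_2 = 180; y1_2 = 308; cx_3 = 228; cy_3 = 224; r_3 = 20; x0_4 = 332; y0_4 = 64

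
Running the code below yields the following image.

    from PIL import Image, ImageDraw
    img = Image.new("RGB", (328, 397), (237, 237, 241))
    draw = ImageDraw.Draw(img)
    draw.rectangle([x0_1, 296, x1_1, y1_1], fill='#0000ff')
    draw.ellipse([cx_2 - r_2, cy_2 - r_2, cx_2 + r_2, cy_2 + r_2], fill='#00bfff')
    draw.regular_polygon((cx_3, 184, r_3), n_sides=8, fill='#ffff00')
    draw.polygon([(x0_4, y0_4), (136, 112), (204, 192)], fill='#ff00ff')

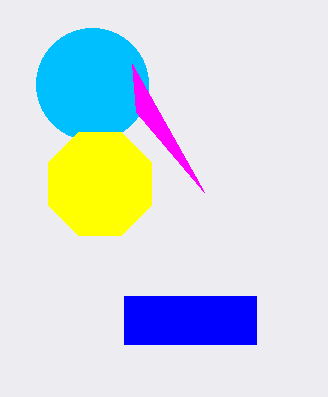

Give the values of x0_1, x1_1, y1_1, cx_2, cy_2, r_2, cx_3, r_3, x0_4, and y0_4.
x0_1 = 124, x1_1 = 256, y1_1 = 344, cx_2 = 92, cy_2 = 84, r_2 = 56, cx_3 = 100, r_3 = 56, x0_4 = 132, y0_4 = 64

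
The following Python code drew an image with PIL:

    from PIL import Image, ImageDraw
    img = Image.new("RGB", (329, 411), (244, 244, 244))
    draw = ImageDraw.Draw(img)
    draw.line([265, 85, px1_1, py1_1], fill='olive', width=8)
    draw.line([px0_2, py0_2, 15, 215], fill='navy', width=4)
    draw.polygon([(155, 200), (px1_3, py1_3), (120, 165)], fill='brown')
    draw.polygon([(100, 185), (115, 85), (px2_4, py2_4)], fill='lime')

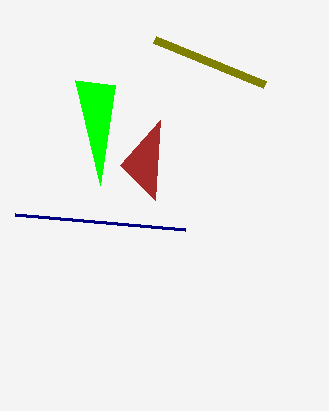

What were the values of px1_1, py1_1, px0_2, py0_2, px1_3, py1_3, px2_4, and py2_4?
px1_1 = 155, py1_1 = 40, px0_2 = 185, py0_2 = 230, px1_3 = 160, py1_3 = 120, px2_4 = 75, py2_4 = 80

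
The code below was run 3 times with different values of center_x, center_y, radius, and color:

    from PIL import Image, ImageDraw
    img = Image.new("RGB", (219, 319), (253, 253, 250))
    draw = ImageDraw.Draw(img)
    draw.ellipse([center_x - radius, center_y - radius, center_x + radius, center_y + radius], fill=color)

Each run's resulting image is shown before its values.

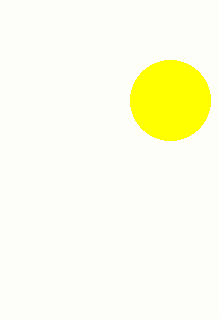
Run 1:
center_x = 170
center_y = 100
radius = 40
color = 'yellow'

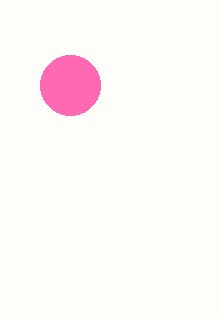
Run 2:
center_x = 70, center_y = 85, radius = 30, color = 'hotpink'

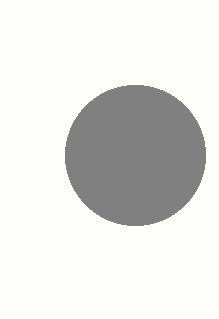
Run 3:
center_x = 135; center_y = 155; radius = 70; color = 'gray'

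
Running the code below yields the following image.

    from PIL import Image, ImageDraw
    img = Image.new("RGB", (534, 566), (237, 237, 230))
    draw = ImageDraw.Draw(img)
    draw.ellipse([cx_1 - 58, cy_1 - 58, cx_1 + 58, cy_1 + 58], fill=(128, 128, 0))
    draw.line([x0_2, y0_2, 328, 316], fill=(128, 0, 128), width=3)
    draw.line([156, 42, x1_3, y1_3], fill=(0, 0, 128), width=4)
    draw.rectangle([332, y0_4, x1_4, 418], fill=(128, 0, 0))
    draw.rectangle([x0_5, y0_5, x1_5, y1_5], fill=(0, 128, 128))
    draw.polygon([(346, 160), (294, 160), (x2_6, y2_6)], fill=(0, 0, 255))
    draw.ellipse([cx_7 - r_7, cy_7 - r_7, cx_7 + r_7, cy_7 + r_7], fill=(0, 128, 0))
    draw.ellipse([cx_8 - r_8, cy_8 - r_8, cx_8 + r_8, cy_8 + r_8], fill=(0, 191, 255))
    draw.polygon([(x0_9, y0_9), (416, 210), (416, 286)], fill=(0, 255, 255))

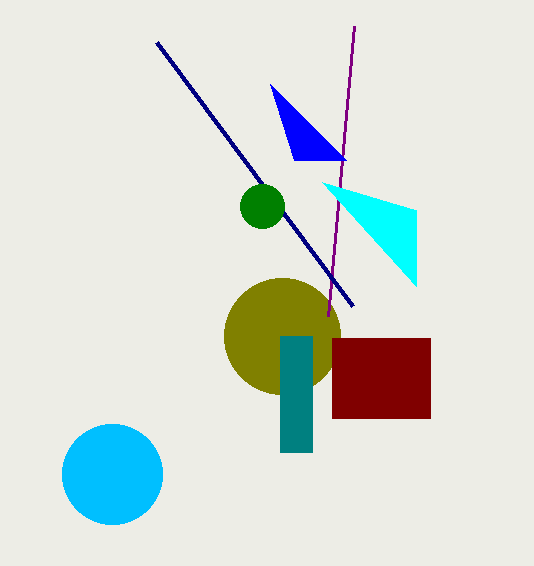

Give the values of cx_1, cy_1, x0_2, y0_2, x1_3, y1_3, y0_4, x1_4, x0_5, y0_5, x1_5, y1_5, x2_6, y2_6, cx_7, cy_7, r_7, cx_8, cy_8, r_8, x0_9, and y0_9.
cx_1 = 282, cy_1 = 336, x0_2 = 354, y0_2 = 26, x1_3 = 352, y1_3 = 306, y0_4 = 338, x1_4 = 430, x0_5 = 280, y0_5 = 336, x1_5 = 312, y1_5 = 452, x2_6 = 270, y2_6 = 84, cx_7 = 262, cy_7 = 206, r_7 = 22, cx_8 = 112, cy_8 = 474, r_8 = 50, x0_9 = 322, y0_9 = 182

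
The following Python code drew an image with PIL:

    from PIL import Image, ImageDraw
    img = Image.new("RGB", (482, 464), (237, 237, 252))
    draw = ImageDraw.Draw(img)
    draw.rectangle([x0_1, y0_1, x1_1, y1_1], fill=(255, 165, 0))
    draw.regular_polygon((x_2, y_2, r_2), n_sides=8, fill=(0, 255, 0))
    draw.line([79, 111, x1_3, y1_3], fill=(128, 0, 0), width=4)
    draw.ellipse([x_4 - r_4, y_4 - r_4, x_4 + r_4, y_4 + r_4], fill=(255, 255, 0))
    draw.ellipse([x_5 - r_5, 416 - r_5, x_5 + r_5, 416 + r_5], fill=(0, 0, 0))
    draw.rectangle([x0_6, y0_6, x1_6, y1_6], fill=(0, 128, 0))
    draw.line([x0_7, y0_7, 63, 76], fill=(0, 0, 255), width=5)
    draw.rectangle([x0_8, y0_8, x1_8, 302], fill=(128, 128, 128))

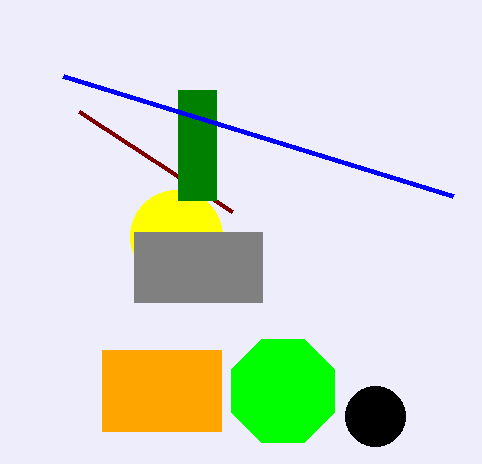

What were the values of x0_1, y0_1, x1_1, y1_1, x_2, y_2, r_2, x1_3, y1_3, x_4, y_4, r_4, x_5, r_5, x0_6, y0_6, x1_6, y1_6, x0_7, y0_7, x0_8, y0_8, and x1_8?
x0_1 = 102, y0_1 = 350, x1_1 = 221, y1_1 = 431, x_2 = 283, y_2 = 391, r_2 = 56, x1_3 = 232, y1_3 = 211, x_4 = 176, y_4 = 236, r_4 = 46, x_5 = 375, r_5 = 30, x0_6 = 178, y0_6 = 90, x1_6 = 216, y1_6 = 200, x0_7 = 453, y0_7 = 196, x0_8 = 134, y0_8 = 232, x1_8 = 262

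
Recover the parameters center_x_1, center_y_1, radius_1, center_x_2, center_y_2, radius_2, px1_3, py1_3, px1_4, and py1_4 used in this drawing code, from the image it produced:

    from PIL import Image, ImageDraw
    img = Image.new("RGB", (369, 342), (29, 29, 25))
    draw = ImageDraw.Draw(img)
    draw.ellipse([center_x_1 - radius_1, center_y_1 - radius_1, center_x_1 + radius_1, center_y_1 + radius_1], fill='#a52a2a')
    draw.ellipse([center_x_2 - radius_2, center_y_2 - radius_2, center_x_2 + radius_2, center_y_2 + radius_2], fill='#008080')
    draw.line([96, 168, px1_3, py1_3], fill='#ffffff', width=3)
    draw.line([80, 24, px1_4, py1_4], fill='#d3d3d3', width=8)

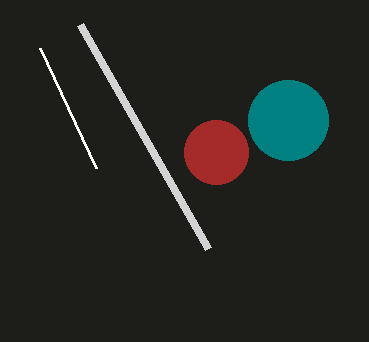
center_x_1 = 216
center_y_1 = 152
radius_1 = 32
center_x_2 = 288
center_y_2 = 120
radius_2 = 40
px1_3 = 40
py1_3 = 48
px1_4 = 208
py1_4 = 248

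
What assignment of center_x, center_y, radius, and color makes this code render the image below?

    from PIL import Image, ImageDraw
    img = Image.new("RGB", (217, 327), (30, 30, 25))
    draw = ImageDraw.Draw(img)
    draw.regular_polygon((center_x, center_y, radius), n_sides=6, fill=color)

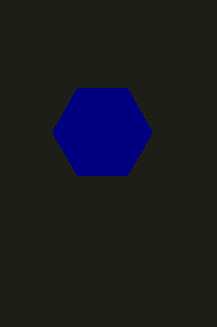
center_x = 102, center_y = 132, radius = 50, color = 'navy'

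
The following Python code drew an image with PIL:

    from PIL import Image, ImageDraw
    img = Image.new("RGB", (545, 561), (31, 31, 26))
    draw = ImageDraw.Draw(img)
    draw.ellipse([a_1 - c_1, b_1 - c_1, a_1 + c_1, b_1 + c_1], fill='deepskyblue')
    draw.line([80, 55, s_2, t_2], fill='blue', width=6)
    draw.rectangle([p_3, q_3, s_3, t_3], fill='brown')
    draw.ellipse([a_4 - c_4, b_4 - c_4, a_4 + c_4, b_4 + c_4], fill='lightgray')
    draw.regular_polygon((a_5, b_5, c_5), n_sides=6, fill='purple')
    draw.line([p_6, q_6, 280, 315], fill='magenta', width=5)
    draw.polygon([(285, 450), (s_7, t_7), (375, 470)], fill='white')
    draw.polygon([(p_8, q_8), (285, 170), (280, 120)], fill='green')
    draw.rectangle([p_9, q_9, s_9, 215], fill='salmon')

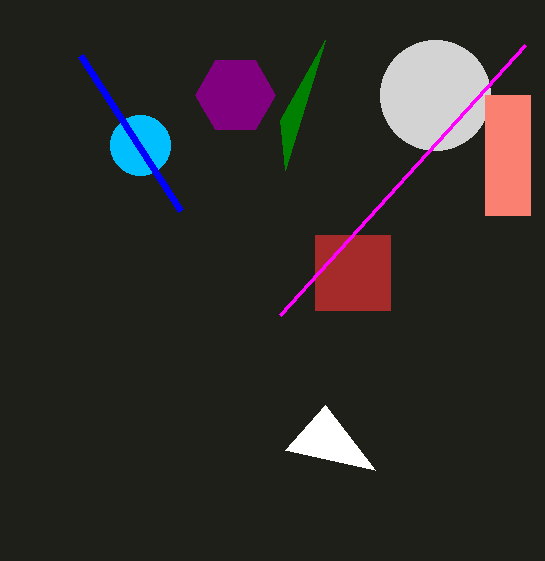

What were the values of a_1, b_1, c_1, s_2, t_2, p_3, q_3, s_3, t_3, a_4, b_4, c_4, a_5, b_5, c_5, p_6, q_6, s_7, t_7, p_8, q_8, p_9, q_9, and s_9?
a_1 = 140, b_1 = 145, c_1 = 30, s_2 = 180, t_2 = 210, p_3 = 315, q_3 = 235, s_3 = 390, t_3 = 310, a_4 = 435, b_4 = 95, c_4 = 55, a_5 = 235, b_5 = 95, c_5 = 40, p_6 = 525, q_6 = 45, s_7 = 325, t_7 = 405, p_8 = 325, q_8 = 40, p_9 = 485, q_9 = 95, s_9 = 530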